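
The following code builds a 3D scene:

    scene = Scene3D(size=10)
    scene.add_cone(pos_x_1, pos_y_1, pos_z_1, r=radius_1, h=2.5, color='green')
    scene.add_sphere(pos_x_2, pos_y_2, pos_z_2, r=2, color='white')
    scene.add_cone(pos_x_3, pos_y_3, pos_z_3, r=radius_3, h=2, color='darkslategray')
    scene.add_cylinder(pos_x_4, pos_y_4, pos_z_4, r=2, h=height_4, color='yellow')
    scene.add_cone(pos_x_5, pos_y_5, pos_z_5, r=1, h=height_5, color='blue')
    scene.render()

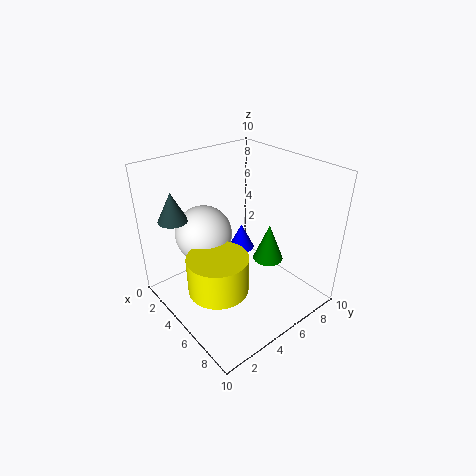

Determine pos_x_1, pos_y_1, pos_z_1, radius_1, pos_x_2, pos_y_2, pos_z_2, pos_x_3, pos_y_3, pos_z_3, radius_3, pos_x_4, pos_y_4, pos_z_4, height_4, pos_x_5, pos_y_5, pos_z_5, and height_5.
pos_x_1 = 7; pos_y_1 = 6; pos_z_1 = 4; radius_1 = 1; pos_x_2 = 3; pos_y_2 = 3.5; pos_z_2 = 5; pos_x_3 = 2.5; pos_y_3 = 1.5; pos_z_3 = 6.5; radius_3 = 1; pos_x_4 = 6; pos_y_4 = 2.5; pos_z_4 = 2.5; height_4 = 2.5; pos_x_5 = 3; pos_y_5 = 7; pos_z_5 = 2.5; height_5 = 2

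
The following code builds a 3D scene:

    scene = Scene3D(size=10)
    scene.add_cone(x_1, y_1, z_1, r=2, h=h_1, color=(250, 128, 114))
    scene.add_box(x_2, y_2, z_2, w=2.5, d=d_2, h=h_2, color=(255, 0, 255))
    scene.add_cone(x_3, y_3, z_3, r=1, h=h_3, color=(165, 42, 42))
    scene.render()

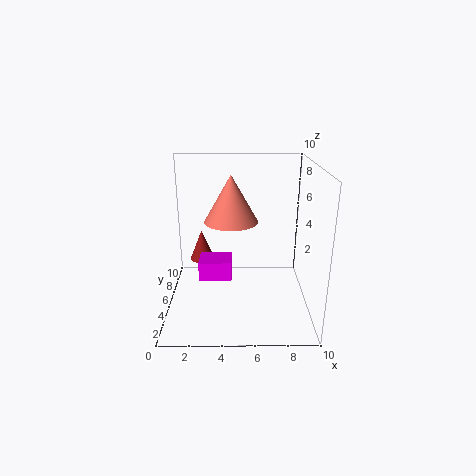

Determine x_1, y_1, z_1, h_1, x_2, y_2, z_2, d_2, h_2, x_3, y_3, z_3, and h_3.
x_1 = 4.5
y_1 = 7
z_1 = 5.5
h_1 = 3.5
x_2 = 2
y_2 = 6
z_2 = 1
d_2 = 2
h_2 = 1.5
x_3 = 2
y_3 = 9
z_3 = 1.5
h_3 = 2.5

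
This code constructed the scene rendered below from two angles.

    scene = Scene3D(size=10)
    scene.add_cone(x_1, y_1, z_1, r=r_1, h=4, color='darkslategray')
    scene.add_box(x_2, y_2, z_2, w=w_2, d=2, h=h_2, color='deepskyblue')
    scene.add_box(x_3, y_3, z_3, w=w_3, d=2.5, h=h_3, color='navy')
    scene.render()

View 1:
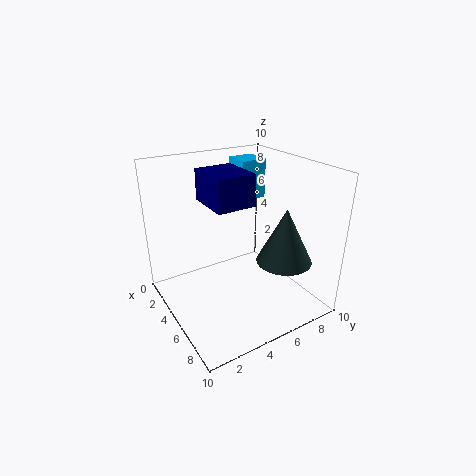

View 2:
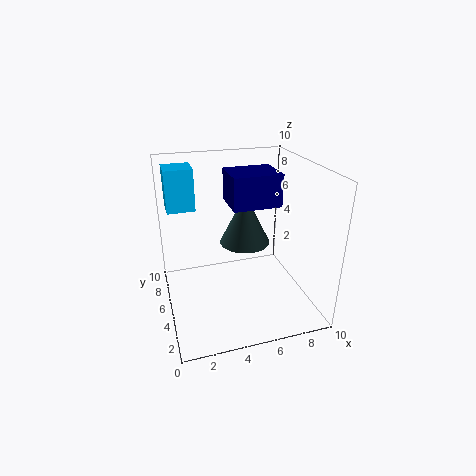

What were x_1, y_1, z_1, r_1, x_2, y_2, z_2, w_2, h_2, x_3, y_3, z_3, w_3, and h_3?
x_1 = 6.5
y_1 = 8
z_1 = 3
r_1 = 2
x_2 = 0.5
y_2 = 7
z_2 = 6.5
w_2 = 2
h_2 = 3
x_3 = 4
y_3 = 2.5
z_3 = 8
w_3 = 3
h_3 = 2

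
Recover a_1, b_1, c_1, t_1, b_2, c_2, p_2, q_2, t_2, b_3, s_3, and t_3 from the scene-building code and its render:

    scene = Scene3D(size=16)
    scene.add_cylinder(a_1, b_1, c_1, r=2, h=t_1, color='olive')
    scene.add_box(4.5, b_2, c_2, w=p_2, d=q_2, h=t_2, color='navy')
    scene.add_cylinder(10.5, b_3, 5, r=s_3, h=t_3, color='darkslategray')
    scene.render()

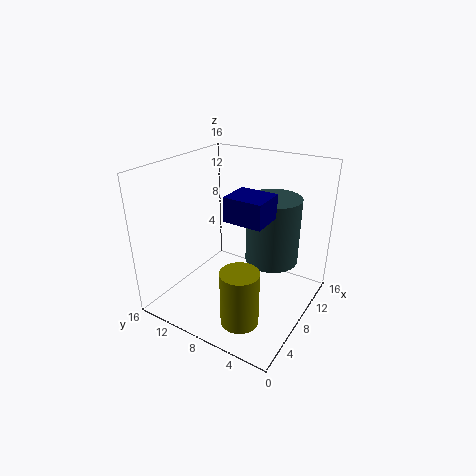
a_1 = 3.5
b_1 = 5
c_1 = 1
t_1 = 6
b_2 = 3.5
c_2 = 11.5
p_2 = 3.5
q_2 = 4
t_2 = 2.5
b_3 = 5
s_3 = 3
t_3 = 7.5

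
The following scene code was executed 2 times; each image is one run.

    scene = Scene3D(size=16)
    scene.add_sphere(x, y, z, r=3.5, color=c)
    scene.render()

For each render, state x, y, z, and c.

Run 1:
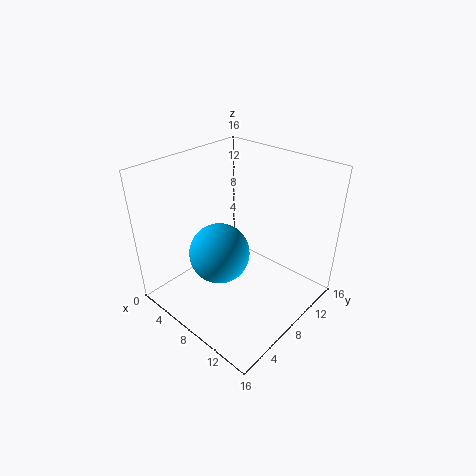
x = 6; y = 7; z = 5.5; c = 'deepskyblue'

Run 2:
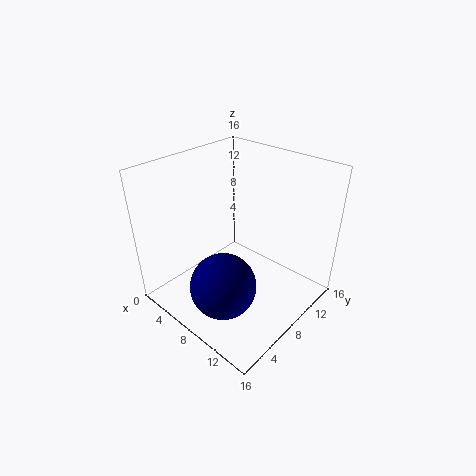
x = 9.5; y = 4; z = 4.5; c = 'navy'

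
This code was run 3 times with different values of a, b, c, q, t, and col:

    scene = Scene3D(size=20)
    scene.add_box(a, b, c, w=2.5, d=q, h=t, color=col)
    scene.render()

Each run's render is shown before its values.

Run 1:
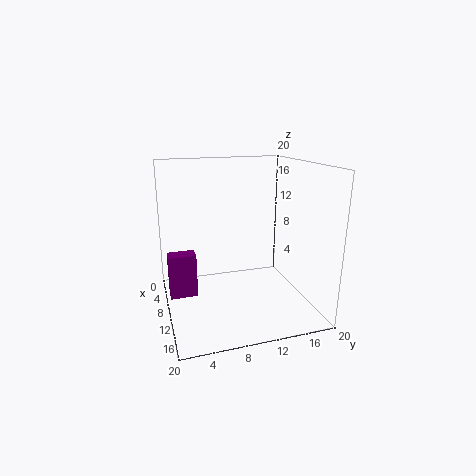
a = 5, b = 0.5, c = 0.5, q = 4, t = 6.5, col = 'purple'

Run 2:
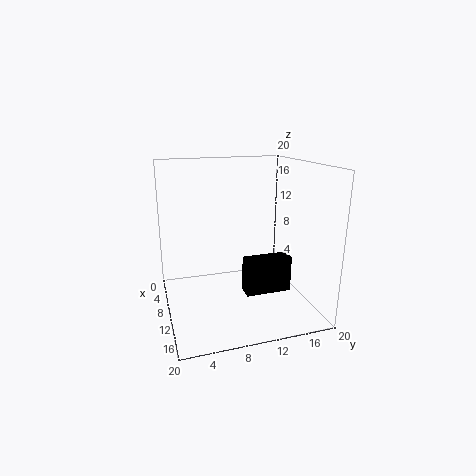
a = 7.5, b = 11.5, c = 0.5, q = 7, t = 5.5, col = 'black'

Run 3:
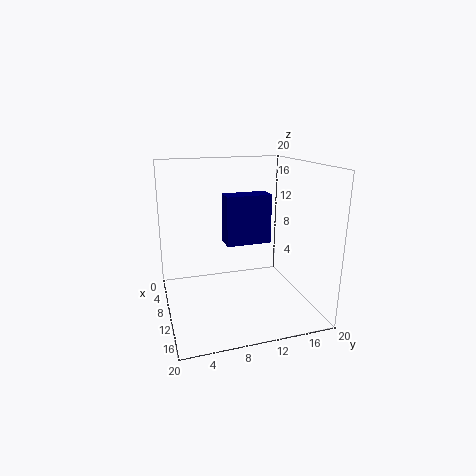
a = 13, b = 7, c = 11, q = 5.5, t = 6, col = 'navy'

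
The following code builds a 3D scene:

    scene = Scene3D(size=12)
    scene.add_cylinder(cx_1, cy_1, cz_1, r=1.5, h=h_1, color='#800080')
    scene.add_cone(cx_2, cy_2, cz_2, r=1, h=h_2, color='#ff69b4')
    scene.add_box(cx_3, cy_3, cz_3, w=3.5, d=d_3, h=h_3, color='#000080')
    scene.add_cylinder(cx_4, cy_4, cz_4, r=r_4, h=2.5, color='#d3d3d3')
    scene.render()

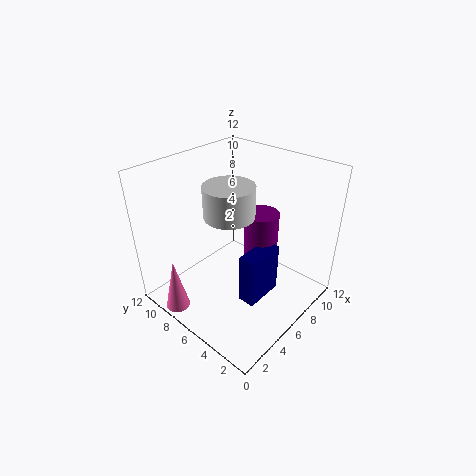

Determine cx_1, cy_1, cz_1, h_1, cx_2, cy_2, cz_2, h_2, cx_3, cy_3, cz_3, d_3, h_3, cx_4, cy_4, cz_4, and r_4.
cx_1 = 8.5
cy_1 = 5.5
cz_1 = 3.5
h_1 = 4
cx_2 = 1
cy_2 = 8.5
cz_2 = 0.5
h_2 = 4.5
cx_3 = 5
cy_3 = 3.5
cz_3 = 0.5
d_3 = 1.5
h_3 = 4.5
cx_4 = 5
cy_4 = 6
cz_4 = 8.5
r_4 = 2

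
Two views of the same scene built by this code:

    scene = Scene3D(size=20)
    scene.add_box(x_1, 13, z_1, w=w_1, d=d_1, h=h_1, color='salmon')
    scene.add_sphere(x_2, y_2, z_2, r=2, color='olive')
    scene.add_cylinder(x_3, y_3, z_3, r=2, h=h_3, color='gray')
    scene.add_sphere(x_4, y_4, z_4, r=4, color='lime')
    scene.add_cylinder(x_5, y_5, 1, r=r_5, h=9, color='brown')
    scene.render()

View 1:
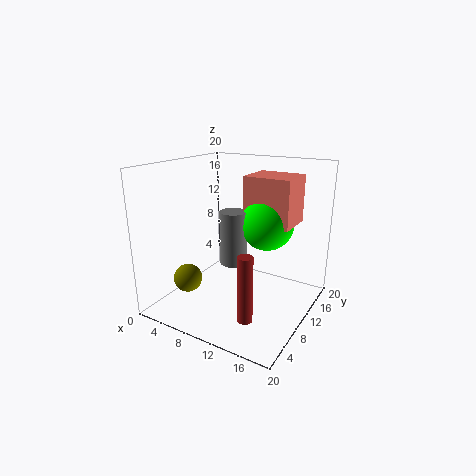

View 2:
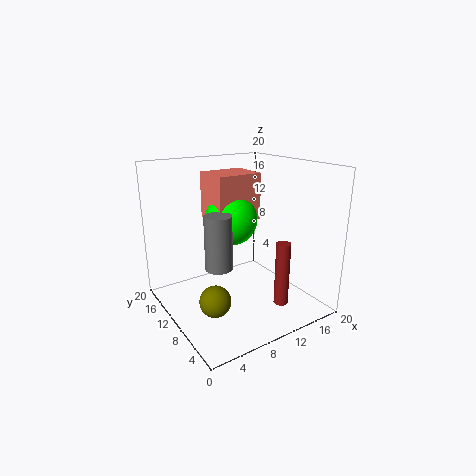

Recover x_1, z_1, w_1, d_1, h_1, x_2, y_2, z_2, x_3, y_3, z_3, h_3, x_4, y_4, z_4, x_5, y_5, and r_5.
x_1 = 9
z_1 = 11
w_1 = 7
d_1 = 6
h_1 = 7
x_2 = 4
y_2 = 6
z_2 = 4
x_3 = 8
y_3 = 12
z_3 = 5
h_3 = 8
x_4 = 12
y_4 = 15
z_4 = 11
x_5 = 14
y_5 = 5
r_5 = 1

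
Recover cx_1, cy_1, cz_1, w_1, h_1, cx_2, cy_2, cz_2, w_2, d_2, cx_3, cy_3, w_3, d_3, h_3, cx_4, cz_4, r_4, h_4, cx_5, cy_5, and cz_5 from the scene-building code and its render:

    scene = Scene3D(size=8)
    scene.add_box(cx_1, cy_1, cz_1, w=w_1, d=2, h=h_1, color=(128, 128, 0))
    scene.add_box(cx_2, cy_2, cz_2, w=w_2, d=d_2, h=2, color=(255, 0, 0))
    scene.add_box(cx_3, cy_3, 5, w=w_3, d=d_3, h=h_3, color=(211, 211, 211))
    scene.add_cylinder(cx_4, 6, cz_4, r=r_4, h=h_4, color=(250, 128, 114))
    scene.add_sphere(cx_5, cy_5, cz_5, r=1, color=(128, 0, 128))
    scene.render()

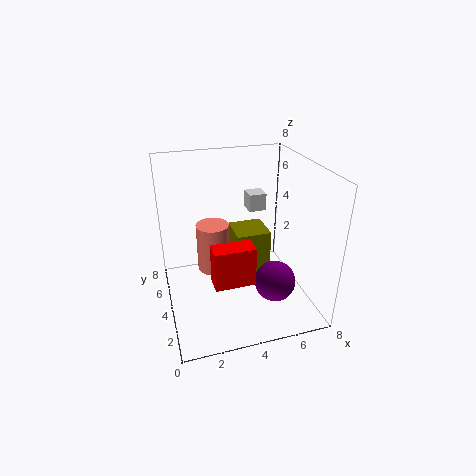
cx_1 = 4; cy_1 = 4; cz_1 = 1; w_1 = 2; h_1 = 3; cx_2 = 2; cy_2 = 1; cz_2 = 3; w_2 = 2; d_2 = 1; cx_3 = 5; cy_3 = 5; w_3 = 1; d_3 = 1; h_3 = 1; cx_4 = 3; cz_4 = 1; r_4 = 1; h_4 = 3; cx_5 = 5; cy_5 = 1; cz_5 = 3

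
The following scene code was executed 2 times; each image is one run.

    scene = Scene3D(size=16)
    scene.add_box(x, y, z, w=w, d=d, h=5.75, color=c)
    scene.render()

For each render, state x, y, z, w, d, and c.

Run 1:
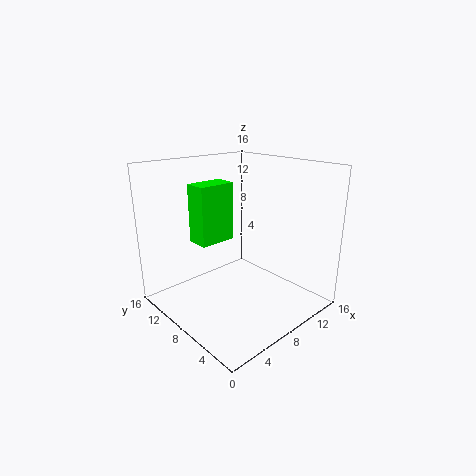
x = 2.25
y = 6.5
z = 9
w = 3.75
d = 2.25
c = 'lime'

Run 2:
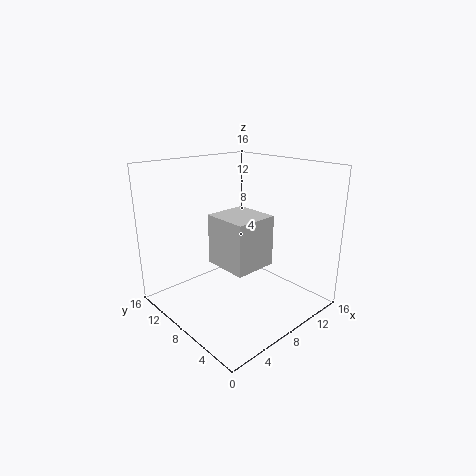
x = 6
y = 5.5
z = 4.75
w = 5
d = 5.25
c = 'lightgray'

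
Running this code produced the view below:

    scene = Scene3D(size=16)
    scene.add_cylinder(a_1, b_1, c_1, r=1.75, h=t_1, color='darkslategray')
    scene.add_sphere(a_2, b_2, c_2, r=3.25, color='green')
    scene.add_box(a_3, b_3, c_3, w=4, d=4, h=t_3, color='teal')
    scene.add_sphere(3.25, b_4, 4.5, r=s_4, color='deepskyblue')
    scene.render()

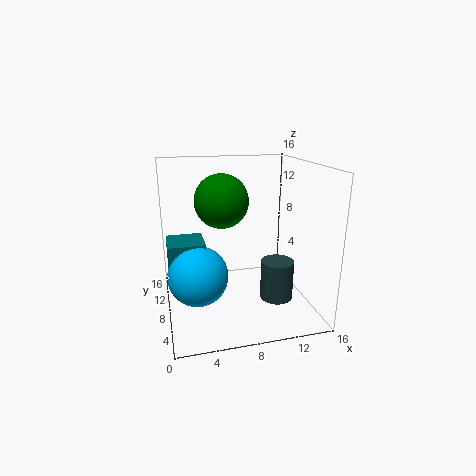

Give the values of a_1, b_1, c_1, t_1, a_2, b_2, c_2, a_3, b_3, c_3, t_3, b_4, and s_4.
a_1 = 11.5
b_1 = 4.75
c_1 = 2
t_1 = 4.25
a_2 = 7
b_2 = 12
c_2 = 11.25
a_3 = 0.25
b_3 = 6.75
c_3 = 4.25
t_3 = 3.75
b_4 = 6.75
s_4 = 3.25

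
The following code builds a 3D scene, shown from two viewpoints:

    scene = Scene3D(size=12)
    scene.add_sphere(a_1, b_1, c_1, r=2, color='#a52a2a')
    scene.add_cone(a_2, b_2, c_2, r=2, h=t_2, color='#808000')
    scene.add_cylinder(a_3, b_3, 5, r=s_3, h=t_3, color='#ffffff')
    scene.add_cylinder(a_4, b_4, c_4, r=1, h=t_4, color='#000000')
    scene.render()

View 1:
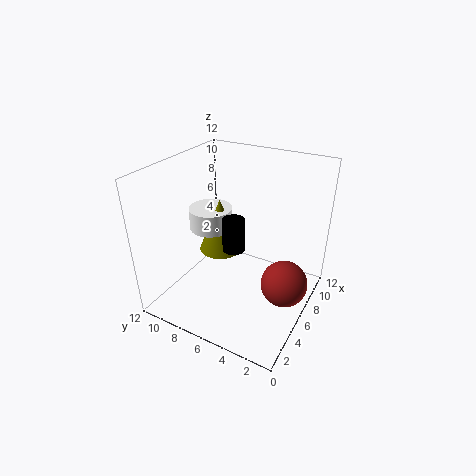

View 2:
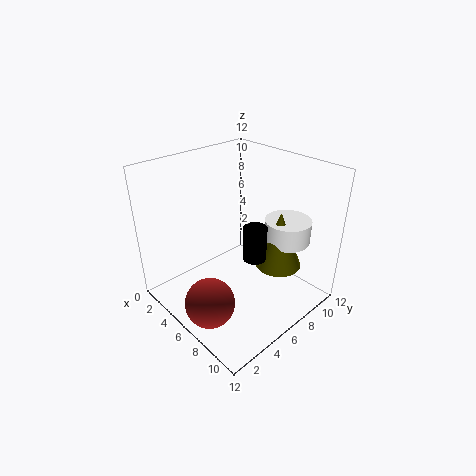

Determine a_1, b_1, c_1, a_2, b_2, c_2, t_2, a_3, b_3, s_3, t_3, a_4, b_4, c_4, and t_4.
a_1 = 7; b_1 = 2; c_1 = 2; a_2 = 8; b_2 = 9; c_2 = 3; t_2 = 5; a_3 = 8; b_3 = 10; s_3 = 2; t_3 = 2; a_4 = 7; b_4 = 7; c_4 = 4; t_4 = 3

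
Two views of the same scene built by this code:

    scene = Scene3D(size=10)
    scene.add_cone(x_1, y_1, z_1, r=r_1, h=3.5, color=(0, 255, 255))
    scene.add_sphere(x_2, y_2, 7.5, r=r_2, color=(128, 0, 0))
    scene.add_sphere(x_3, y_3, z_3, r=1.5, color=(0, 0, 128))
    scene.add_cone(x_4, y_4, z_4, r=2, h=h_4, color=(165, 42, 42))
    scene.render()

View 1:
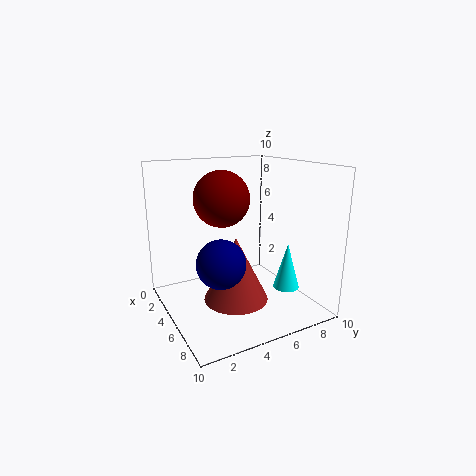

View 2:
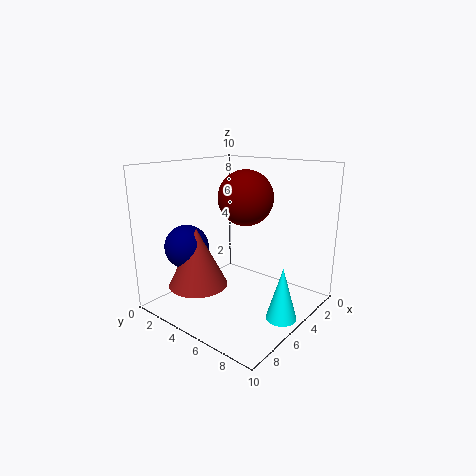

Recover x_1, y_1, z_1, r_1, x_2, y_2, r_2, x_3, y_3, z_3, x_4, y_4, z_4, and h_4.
x_1 = 5.5, y_1 = 9, z_1 = 0.5, r_1 = 1, x_2 = 3.5, y_2 = 4.5, r_2 = 2, x_3 = 7.5, y_3 = 2.5, z_3 = 4.5, x_4 = 7.5, y_4 = 3.5, z_4 = 2, h_4 = 4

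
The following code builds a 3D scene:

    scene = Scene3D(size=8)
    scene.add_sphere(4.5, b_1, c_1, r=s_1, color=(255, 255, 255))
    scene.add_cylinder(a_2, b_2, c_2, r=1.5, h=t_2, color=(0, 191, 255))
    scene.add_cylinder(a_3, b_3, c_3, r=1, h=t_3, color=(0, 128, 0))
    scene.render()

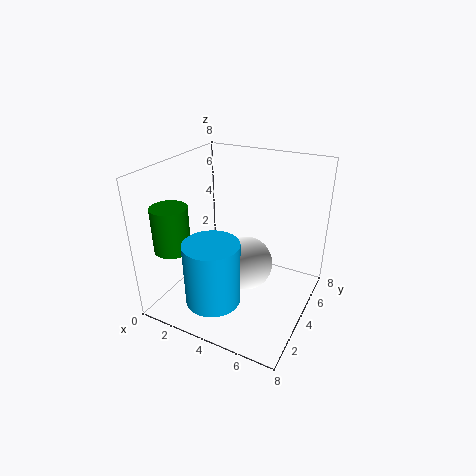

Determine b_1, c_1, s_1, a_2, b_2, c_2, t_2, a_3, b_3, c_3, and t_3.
b_1 = 4, c_1 = 2.5, s_1 = 1.5, a_2 = 3.5, b_2 = 2, c_2 = 1, t_2 = 3.5, a_3 = 1, b_3 = 2, c_3 = 3.5, t_3 = 2.5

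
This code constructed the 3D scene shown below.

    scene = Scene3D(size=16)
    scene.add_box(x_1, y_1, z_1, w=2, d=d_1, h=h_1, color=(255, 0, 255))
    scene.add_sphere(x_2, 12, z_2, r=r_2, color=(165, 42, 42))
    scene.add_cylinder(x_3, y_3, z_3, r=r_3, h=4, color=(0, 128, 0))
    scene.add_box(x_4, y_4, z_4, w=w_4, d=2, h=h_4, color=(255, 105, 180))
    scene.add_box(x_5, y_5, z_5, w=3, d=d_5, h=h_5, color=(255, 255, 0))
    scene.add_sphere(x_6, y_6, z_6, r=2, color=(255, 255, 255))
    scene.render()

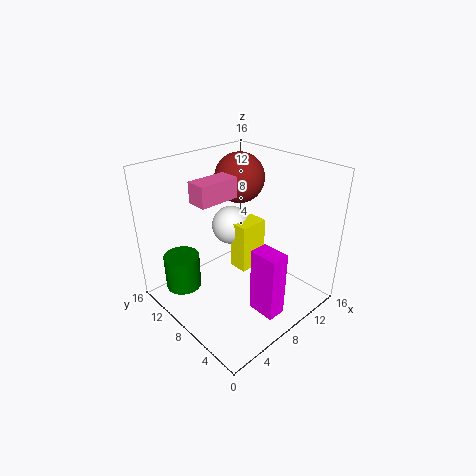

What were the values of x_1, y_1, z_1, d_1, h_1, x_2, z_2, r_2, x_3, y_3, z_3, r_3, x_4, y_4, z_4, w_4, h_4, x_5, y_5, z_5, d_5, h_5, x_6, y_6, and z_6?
x_1 = 6
y_1 = 1
z_1 = 2
d_1 = 3
h_1 = 7
x_2 = 12
z_2 = 13
r_2 = 3
x_3 = 3
y_3 = 12
z_3 = 2
r_3 = 2
x_4 = 2
y_4 = 6
z_4 = 14
w_4 = 4
h_4 = 2
x_5 = 6
y_5 = 5
z_5 = 6
d_5 = 2
h_5 = 5
x_6 = 7
y_6 = 8
z_6 = 10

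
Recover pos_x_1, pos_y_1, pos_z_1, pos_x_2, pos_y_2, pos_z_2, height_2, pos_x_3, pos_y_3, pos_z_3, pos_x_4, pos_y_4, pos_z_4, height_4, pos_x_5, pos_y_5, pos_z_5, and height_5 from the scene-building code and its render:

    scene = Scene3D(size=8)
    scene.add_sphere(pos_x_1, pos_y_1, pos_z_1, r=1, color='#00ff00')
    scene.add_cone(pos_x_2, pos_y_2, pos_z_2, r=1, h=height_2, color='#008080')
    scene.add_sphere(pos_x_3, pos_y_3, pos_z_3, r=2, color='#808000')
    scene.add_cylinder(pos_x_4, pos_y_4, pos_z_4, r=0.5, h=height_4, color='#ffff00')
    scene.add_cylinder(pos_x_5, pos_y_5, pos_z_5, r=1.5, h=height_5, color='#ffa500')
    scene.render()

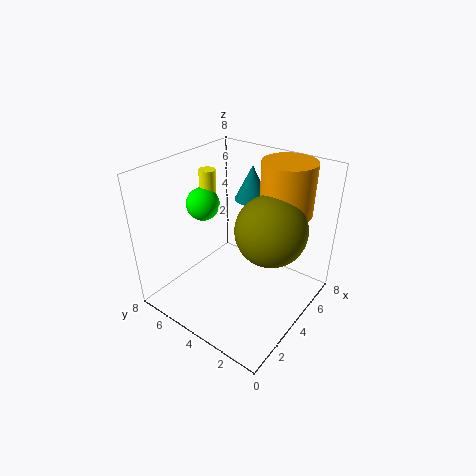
pos_x_1 = 4.5
pos_y_1 = 7
pos_z_1 = 5
pos_x_2 = 6
pos_y_2 = 4.5
pos_z_2 = 5.5
height_2 = 2
pos_x_3 = 5
pos_y_3 = 2.5
pos_z_3 = 4.5
pos_x_4 = 5
pos_y_4 = 7
pos_z_4 = 5.5
height_4 = 1.5
pos_x_5 = 6.5
pos_y_5 = 2.5
pos_z_5 = 5
height_5 = 3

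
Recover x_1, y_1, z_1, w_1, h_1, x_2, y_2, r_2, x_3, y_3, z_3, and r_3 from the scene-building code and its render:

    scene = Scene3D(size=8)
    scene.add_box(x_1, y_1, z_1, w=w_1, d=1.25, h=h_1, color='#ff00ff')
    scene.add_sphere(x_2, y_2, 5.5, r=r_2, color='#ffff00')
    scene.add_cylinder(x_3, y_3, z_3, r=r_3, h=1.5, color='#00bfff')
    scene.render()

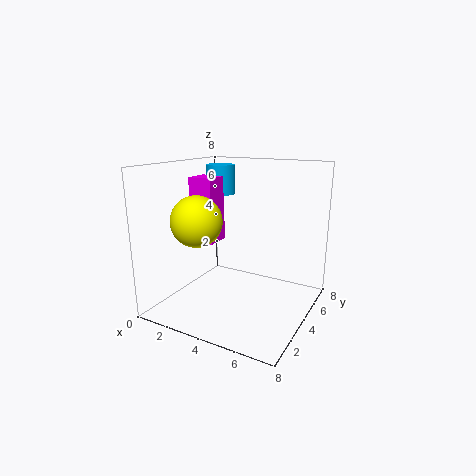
x_1 = 2.5
y_1 = 1.75
z_1 = 4.25
w_1 = 1.25
h_1 = 3.25
x_2 = 3.25
y_2 = 1.25
r_2 = 1.25
x_3 = 3.25
y_3 = 3.5
z_3 = 6.5
r_3 = 0.75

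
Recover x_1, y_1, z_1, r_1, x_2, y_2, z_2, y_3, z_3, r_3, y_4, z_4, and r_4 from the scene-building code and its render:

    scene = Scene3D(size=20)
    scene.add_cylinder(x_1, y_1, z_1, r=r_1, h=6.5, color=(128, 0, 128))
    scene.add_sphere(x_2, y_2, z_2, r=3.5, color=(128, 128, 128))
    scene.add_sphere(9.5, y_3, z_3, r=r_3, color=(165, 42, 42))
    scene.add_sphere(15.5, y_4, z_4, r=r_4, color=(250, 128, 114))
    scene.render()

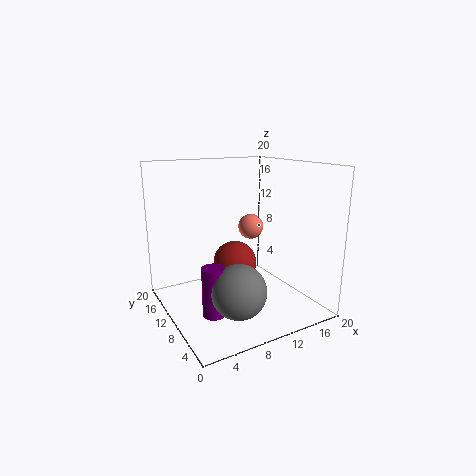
x_1 = 4.5; y_1 = 6.5; z_1 = 1.5; r_1 = 1.5; x_2 = 7; y_2 = 4.5; z_2 = 5; y_3 = 10; z_3 = 6.5; r_3 = 3; y_4 = 15.5; z_4 = 9.5; r_4 = 2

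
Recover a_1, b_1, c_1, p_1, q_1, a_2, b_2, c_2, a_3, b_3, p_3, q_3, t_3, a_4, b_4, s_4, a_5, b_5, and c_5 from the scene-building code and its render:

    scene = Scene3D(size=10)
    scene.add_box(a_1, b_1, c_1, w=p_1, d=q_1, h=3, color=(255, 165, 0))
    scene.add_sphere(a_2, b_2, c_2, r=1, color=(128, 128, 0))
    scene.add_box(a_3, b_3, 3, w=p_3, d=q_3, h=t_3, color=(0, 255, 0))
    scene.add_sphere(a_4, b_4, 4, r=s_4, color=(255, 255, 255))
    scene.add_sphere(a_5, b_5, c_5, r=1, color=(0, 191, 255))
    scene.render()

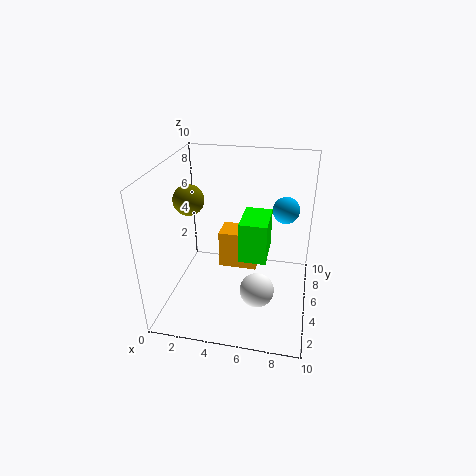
a_1 = 3; b_1 = 7; c_1 = 1; p_1 = 3; q_1 = 2; a_2 = 2; b_2 = 4; c_2 = 8; a_3 = 5; b_3 = 5; p_3 = 2; q_3 = 3; t_3 = 3; a_4 = 7; b_4 = 1; s_4 = 1; a_5 = 8; b_5 = 8; c_5 = 6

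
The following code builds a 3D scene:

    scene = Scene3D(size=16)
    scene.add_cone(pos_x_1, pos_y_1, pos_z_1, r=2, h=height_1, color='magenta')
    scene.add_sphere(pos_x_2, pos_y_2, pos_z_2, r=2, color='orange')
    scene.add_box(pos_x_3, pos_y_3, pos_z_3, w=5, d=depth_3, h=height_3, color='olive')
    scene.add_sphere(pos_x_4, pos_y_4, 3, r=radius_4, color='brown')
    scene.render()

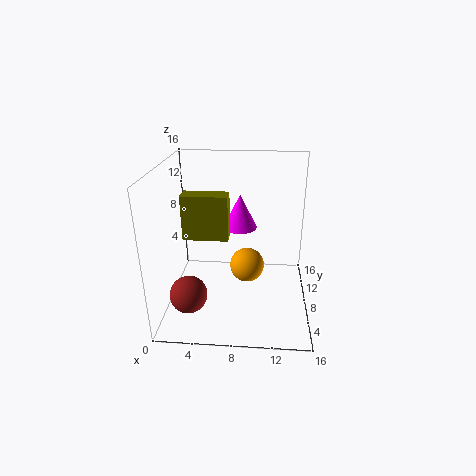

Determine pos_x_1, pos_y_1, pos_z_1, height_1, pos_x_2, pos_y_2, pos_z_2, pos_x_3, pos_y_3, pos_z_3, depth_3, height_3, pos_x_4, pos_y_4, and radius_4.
pos_x_1 = 8, pos_y_1 = 11, pos_z_1 = 8, height_1 = 4, pos_x_2 = 9, pos_y_2 = 9, pos_z_2 = 4, pos_x_3 = 2, pos_y_3 = 7, pos_z_3 = 8, depth_3 = 2, height_3 = 5, pos_x_4 = 3, pos_y_4 = 4, radius_4 = 2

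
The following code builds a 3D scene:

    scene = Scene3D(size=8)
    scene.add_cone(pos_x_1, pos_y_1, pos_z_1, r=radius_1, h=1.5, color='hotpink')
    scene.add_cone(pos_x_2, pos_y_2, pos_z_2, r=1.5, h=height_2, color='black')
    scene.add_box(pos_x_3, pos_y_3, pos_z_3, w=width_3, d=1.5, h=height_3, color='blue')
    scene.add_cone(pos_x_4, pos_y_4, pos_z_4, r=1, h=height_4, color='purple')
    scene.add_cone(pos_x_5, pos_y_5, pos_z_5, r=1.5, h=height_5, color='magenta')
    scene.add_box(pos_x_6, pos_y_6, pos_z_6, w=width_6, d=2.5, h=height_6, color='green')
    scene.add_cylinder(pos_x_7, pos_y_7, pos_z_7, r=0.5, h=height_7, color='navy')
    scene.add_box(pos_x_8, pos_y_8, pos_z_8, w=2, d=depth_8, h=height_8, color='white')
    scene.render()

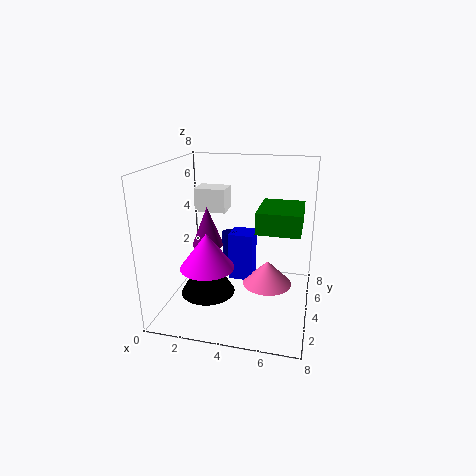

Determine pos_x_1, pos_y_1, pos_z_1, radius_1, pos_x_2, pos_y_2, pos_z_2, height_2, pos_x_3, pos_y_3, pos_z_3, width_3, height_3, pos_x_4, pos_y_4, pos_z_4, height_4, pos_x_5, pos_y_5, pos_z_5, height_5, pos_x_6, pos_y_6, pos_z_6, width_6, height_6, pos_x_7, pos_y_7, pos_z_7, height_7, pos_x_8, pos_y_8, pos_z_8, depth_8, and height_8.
pos_x_1 = 5.5
pos_y_1 = 5.5
pos_z_1 = 0.5
radius_1 = 1.5
pos_x_2 = 2.5
pos_y_2 = 3
pos_z_2 = 1
height_2 = 2.5
pos_x_3 = 3
pos_y_3 = 5.5
pos_z_3 = 0.5
width_3 = 1.5
height_3 = 3
pos_x_4 = 1.5
pos_y_4 = 6
pos_z_4 = 2.5
height_4 = 2.5
pos_x_5 = 2.5
pos_y_5 = 3
pos_z_5 = 2.5
height_5 = 2
pos_x_6 = 5.5
pos_y_6 = 1
pos_z_6 = 5.5
width_6 = 2
height_6 = 1
pos_x_7 = 3
pos_y_7 = 6
pos_z_7 = 2
height_7 = 1.5
pos_x_8 = 0.5
pos_y_8 = 6.5
pos_z_8 = 4.5
depth_8 = 1.5
height_8 = 1.5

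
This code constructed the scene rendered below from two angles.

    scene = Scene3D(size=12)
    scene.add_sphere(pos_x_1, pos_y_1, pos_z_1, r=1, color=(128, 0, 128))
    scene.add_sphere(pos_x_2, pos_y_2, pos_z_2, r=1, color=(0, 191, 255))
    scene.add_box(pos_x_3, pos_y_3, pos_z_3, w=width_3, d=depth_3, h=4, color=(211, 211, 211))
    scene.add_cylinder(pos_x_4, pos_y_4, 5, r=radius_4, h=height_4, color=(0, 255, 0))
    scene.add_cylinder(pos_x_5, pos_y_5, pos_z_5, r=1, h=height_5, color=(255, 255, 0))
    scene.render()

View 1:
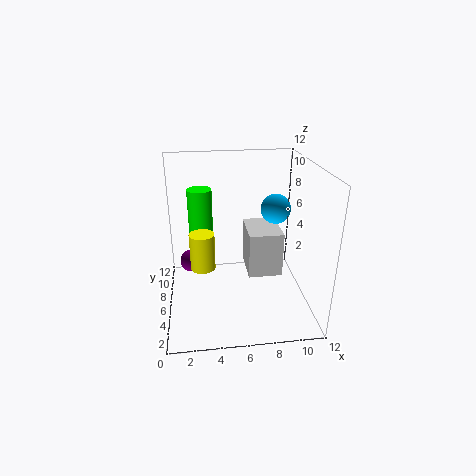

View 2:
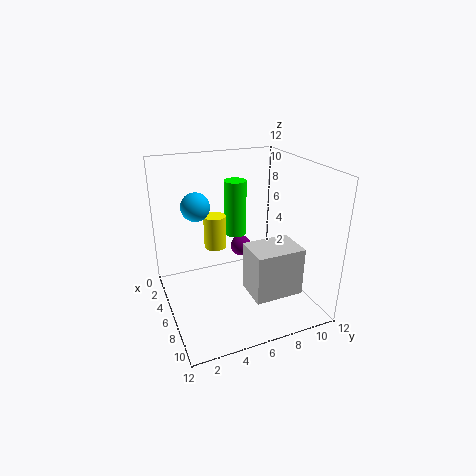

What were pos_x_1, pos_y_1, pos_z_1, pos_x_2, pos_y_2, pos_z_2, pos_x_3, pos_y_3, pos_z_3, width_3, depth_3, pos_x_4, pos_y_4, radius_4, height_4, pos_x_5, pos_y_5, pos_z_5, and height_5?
pos_x_1 = 2, pos_y_1 = 8, pos_z_1 = 3, pos_x_2 = 8, pos_y_2 = 2, pos_z_2 = 10, pos_x_3 = 7, pos_y_3 = 6, pos_z_3 = 2, width_3 = 3, depth_3 = 4, pos_x_4 = 3, pos_y_4 = 7, radius_4 = 1, height_4 = 5, pos_x_5 = 3, pos_y_5 = 5, pos_z_5 = 4, height_5 = 3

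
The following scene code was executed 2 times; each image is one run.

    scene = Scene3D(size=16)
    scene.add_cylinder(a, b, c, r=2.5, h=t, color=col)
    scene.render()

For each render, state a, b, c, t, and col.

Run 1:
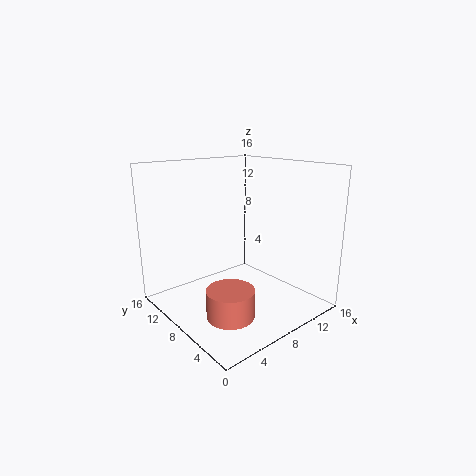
a = 4.5
b = 5
c = 1
t = 3
col = 'salmon'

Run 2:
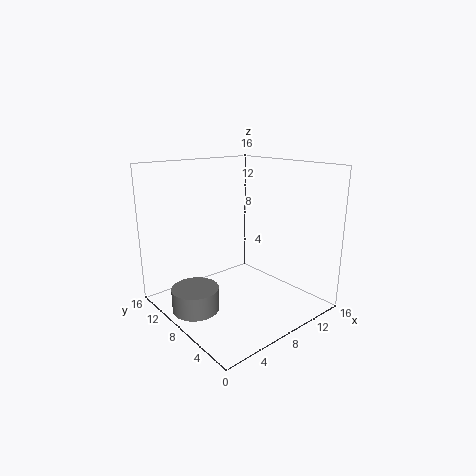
a = 2.5
b = 8.5
c = 1
t = 2.5
col = 'gray'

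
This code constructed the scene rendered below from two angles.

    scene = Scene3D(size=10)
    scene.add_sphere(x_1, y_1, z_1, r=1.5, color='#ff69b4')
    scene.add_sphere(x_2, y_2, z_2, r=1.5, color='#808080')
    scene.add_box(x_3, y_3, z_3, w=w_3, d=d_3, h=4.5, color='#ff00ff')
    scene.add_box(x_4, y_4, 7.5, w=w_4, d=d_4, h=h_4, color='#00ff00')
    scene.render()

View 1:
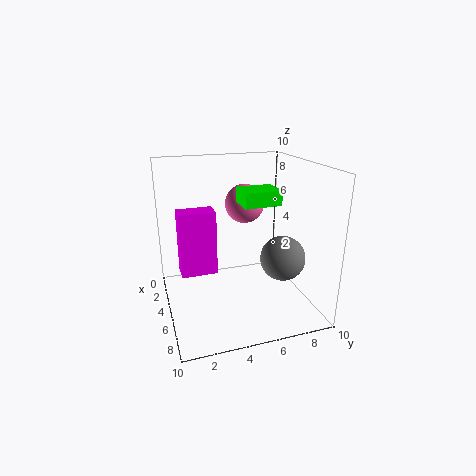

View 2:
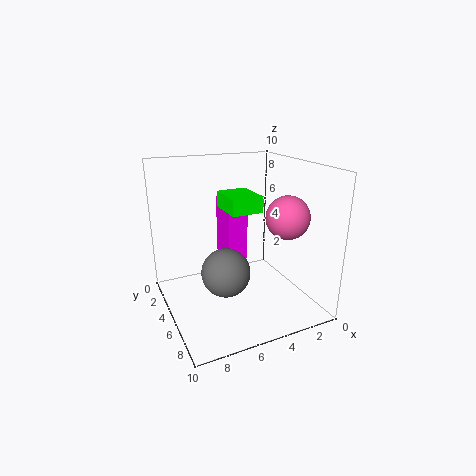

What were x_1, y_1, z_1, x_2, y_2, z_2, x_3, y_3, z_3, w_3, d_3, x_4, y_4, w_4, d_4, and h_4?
x_1 = 2; y_1 = 6.5; z_1 = 6.5; x_2 = 7; y_2 = 7.5; z_2 = 4; x_3 = 3.5; y_3 = 1; z_3 = 2.5; w_3 = 1.5; d_3 = 2.5; x_4 = 4.5; y_4 = 5; w_4 = 2; d_4 = 2.5; h_4 = 1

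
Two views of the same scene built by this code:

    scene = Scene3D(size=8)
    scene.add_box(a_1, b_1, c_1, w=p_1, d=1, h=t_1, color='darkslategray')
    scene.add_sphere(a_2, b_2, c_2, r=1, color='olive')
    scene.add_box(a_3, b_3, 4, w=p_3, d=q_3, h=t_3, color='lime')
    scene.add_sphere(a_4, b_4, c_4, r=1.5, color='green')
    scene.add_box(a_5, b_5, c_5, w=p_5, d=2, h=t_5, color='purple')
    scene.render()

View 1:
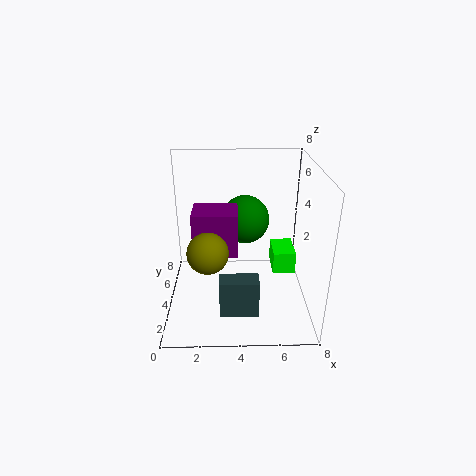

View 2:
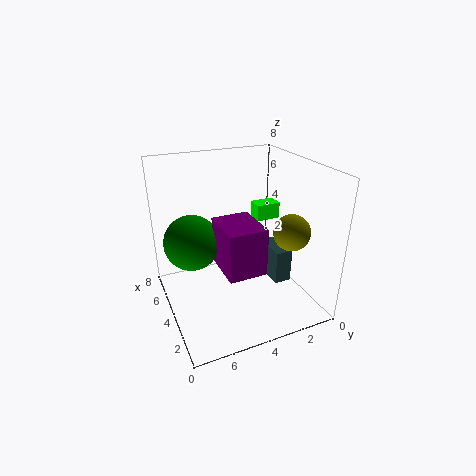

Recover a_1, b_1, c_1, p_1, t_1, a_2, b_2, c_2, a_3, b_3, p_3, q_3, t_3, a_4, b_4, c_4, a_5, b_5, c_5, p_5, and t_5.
a_1 = 3; b_1 = 1; c_1 = 1; p_1 = 2; t_1 = 2; a_2 = 2.5; b_2 = 1.5; c_2 = 4.5; a_3 = 5.5; b_3 = 0.5; p_3 = 1; q_3 = 1.5; t_3 = 1; a_4 = 4.5; b_4 = 6.5; c_4 = 4; a_5 = 1.5; b_5 = 3.5; c_5 = 3; p_5 = 2.5; t_5 = 2.5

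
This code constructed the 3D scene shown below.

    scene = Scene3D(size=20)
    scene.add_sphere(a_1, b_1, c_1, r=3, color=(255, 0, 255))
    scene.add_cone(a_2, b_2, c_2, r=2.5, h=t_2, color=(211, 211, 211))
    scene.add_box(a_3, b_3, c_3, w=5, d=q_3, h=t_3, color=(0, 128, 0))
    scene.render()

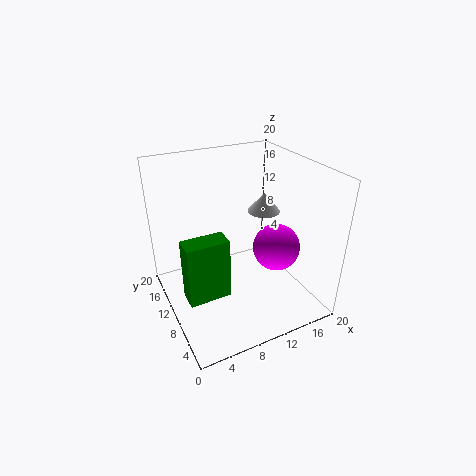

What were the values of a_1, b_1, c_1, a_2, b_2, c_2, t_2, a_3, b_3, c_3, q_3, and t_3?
a_1 = 13; b_1 = 5; c_1 = 10.5; a_2 = 16.5; b_2 = 14; c_2 = 11; t_2 = 3; a_3 = 0.5; b_3 = 3; c_3 = 7; q_3 = 2.5; t_3 = 7.5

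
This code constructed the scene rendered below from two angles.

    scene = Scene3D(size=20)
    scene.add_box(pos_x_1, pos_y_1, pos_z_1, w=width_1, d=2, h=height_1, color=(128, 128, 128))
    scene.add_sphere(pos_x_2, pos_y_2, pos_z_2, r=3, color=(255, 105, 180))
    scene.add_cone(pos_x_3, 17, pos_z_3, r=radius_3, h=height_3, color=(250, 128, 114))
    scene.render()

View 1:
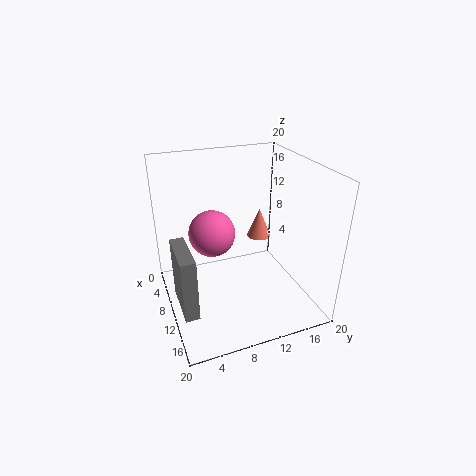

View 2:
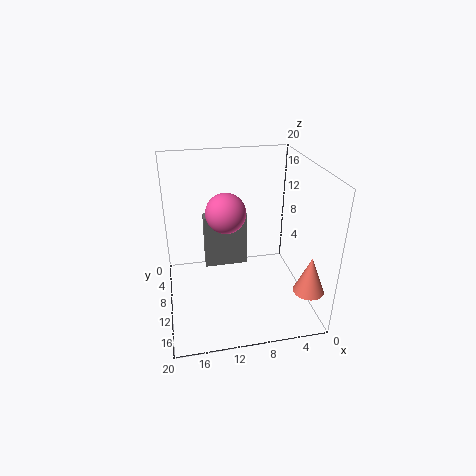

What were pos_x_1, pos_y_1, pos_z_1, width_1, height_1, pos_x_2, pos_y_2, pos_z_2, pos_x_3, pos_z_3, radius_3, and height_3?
pos_x_1 = 7; pos_y_1 = 1; pos_z_1 = 1; width_1 = 7; height_1 = 9; pos_x_2 = 11; pos_y_2 = 6; pos_z_2 = 12; pos_x_3 = 2; pos_z_3 = 5; radius_3 = 2; height_3 = 5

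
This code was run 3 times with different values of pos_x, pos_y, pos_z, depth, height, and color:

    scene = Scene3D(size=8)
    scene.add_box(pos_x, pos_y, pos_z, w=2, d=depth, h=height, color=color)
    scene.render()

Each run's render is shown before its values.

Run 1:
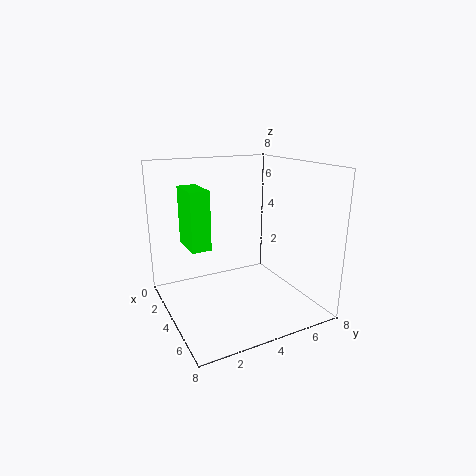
pos_x = 3, pos_y = 1, pos_z = 4, depth = 1, height = 3, color = 'lime'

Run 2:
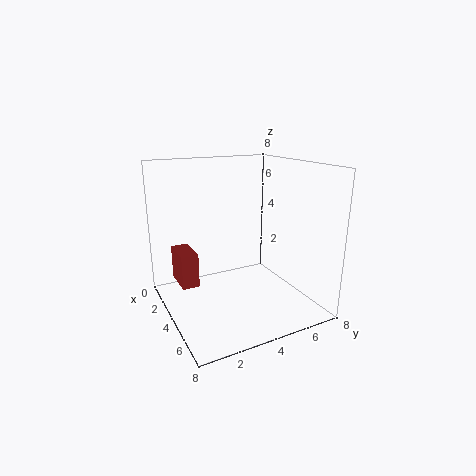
pos_x = 1, pos_y = 1, pos_z = 1, depth = 1, height = 2, color = 'brown'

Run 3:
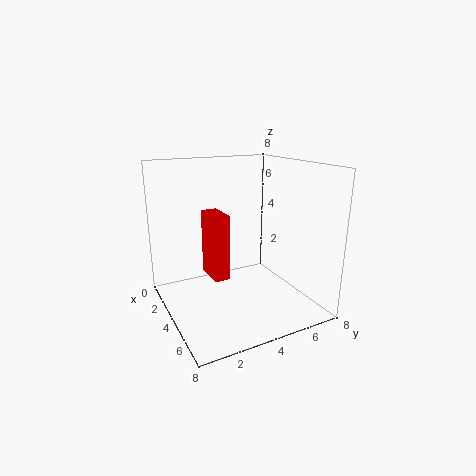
pos_x = 1, pos_y = 3, pos_z = 1, depth = 1, height = 4, color = 'red'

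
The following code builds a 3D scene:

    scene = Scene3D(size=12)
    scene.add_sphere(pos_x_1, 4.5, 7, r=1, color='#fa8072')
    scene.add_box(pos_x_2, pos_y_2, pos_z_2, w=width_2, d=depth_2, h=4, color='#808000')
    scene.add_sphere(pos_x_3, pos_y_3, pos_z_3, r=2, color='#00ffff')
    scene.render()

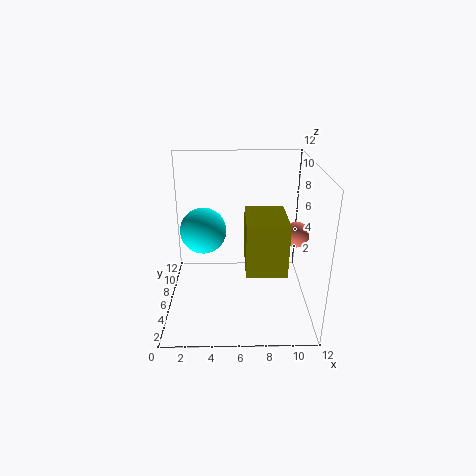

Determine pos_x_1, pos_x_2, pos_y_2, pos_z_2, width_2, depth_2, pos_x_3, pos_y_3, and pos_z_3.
pos_x_1 = 10.5
pos_x_2 = 6.5
pos_y_2 = 1.5
pos_z_2 = 5
width_2 = 3
depth_2 = 4
pos_x_3 = 3
pos_y_3 = 7.5
pos_z_3 = 6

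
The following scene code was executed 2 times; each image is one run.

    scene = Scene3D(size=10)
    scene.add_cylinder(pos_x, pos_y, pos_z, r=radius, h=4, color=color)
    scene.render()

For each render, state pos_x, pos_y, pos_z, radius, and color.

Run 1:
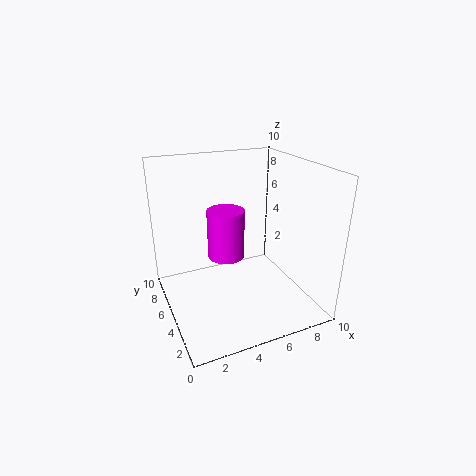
pos_x = 5.5
pos_y = 8.5
pos_z = 1.75
radius = 1.5
color = 'magenta'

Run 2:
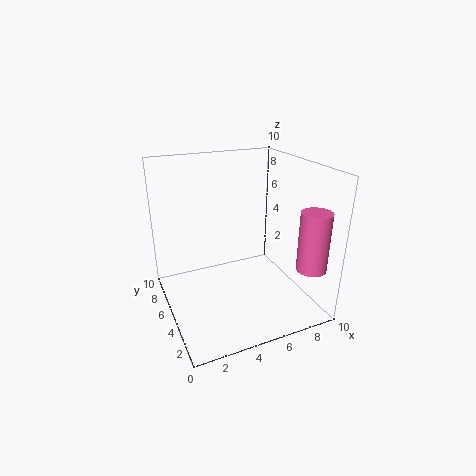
pos_x = 8.75
pos_y = 1.5
pos_z = 3.5
radius = 1
color = 'hotpink'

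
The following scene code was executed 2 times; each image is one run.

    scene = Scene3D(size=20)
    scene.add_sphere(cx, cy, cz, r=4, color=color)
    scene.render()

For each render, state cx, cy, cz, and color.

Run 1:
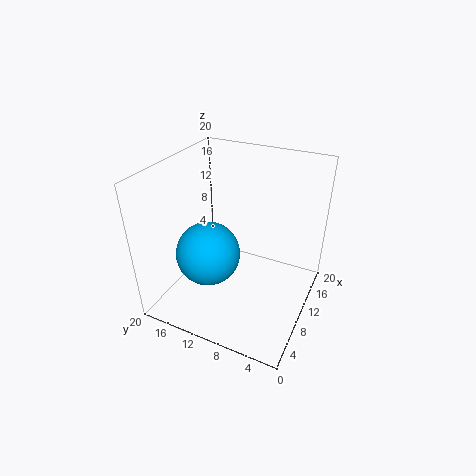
cx = 4.5, cy = 11.5, cz = 10.5, color = 'deepskyblue'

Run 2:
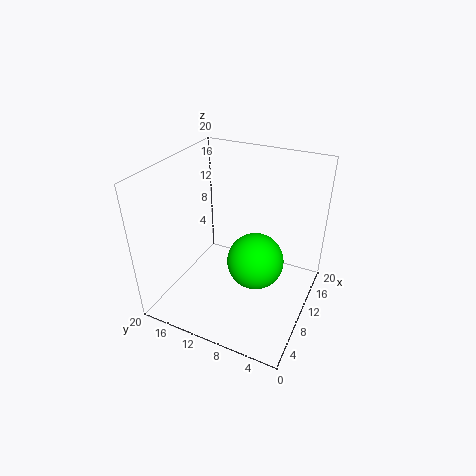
cx = 10.5, cy = 7.5, cz = 6.5, color = 'lime'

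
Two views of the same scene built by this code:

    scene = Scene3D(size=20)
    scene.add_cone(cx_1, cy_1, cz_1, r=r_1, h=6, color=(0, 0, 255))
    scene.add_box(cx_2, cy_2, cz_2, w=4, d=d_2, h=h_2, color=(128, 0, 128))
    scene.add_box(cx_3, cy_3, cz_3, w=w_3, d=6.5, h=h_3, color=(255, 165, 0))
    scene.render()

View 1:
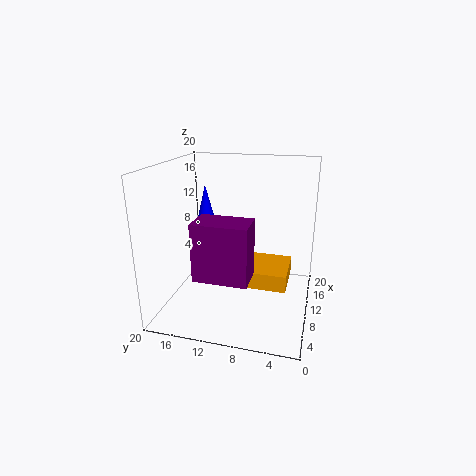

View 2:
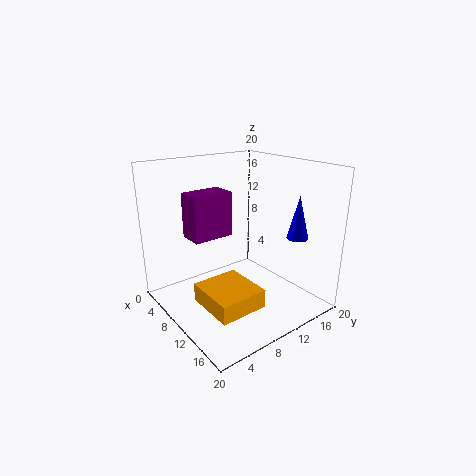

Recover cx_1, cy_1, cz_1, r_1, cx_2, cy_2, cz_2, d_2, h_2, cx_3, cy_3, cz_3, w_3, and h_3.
cx_1 = 15
cy_1 = 16.5
cz_1 = 10
r_1 = 1.5
cx_2 = 0.5
cy_2 = 6.5
cz_2 = 8
d_2 = 6.5
h_2 = 7
cx_3 = 9.5
cy_3 = 3
cz_3 = 2.5
w_3 = 7
h_3 = 2.5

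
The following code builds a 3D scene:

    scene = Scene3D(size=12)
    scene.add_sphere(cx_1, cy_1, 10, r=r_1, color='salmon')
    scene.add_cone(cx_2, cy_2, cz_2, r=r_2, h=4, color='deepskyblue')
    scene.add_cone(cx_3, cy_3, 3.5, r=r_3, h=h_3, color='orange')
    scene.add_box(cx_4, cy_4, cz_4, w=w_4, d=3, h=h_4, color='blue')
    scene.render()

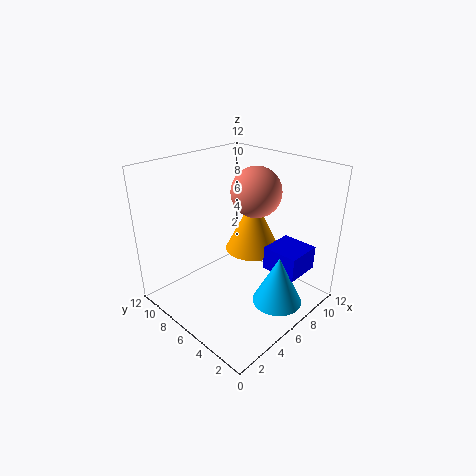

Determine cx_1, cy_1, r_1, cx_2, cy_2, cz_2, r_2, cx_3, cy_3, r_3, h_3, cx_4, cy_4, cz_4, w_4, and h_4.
cx_1 = 7
cy_1 = 5
r_1 = 2
cx_2 = 6.5
cy_2 = 2
cz_2 = 1.5
r_2 = 2
cx_3 = 9
cy_3 = 7
r_3 = 2.5
h_3 = 5
cx_4 = 7
cy_4 = 1
cz_4 = 3.5
w_4 = 3
h_4 = 2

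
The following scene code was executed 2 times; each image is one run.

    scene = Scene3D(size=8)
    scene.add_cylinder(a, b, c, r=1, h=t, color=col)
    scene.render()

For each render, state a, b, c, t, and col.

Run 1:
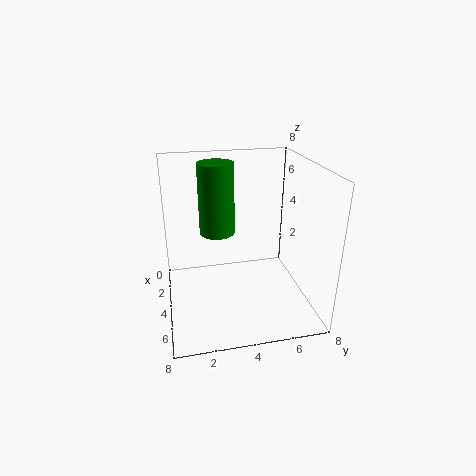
a = 3; b = 3; c = 4; t = 4; col = 'green'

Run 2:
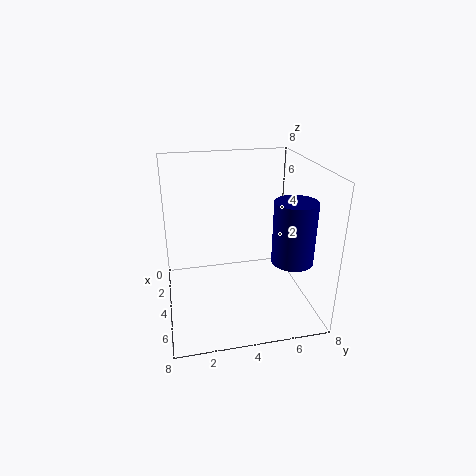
a = 7; b = 6; c = 4; t = 3; col = 'navy'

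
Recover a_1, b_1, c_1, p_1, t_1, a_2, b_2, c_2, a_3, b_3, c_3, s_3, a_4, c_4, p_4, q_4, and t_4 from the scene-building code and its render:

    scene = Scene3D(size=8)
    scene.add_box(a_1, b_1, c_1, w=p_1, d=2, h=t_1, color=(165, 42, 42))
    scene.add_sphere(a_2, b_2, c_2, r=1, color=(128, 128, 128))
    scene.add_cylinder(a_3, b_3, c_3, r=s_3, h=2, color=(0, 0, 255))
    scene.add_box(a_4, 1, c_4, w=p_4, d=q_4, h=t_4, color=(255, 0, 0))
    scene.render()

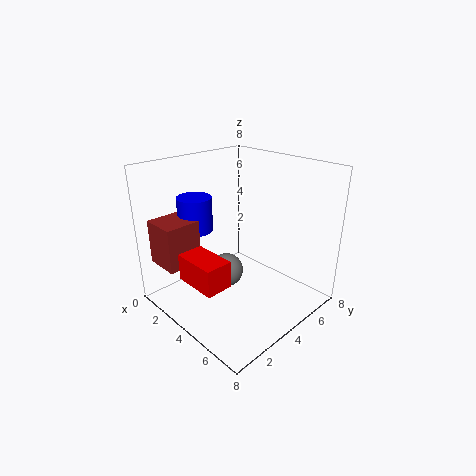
a_1 = 0.5
b_1 = 0.5
c_1 = 2.5
p_1 = 2
t_1 = 2.5
a_2 = 3
b_2 = 4
c_2 = 1.5
a_3 = 1.5
b_3 = 3
c_3 = 4
s_3 = 1
a_4 = 2.5
c_4 = 2
p_4 = 2.5
q_4 = 1.5
t_4 = 1.5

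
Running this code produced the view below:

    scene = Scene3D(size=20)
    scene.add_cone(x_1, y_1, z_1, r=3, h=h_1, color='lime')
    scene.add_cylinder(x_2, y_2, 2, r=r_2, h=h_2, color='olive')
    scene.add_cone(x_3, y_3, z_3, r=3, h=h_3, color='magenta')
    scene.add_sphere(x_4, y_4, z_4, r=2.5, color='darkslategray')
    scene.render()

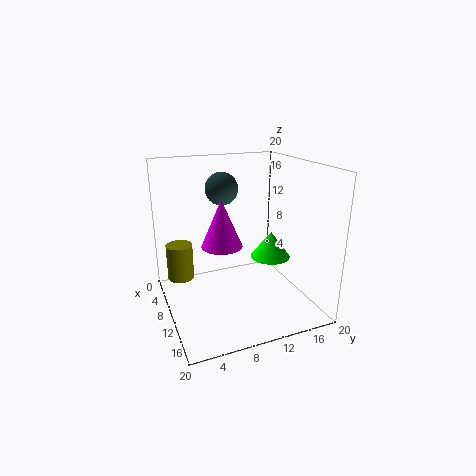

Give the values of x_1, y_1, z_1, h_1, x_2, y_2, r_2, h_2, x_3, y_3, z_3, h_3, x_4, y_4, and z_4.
x_1 = 8.5; y_1 = 16; z_1 = 5.5; h_1 = 4; x_2 = 3.5; y_2 = 3; r_2 = 2; h_2 = 5.5; x_3 = 7.5; y_3 = 8.5; z_3 = 8; h_3 = 7; x_4 = 3.5; y_4 = 10; z_4 = 15.5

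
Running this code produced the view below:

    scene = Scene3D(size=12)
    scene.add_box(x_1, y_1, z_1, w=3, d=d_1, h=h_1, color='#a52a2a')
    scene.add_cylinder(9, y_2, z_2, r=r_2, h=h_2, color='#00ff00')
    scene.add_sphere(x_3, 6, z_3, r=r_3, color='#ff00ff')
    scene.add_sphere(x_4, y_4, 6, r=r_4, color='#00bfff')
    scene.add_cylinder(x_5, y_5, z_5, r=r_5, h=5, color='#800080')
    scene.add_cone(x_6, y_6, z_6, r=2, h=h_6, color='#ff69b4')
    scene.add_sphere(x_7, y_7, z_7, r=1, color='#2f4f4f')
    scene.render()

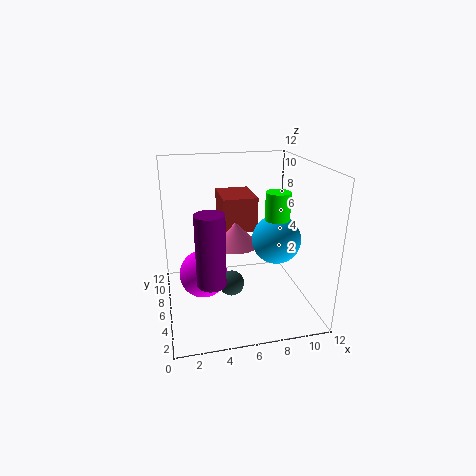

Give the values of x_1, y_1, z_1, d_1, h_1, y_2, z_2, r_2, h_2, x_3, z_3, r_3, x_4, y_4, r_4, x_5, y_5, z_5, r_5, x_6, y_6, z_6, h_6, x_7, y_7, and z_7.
x_1 = 5; y_1 = 7; z_1 = 6; d_1 = 4; h_1 = 3; y_2 = 5; z_2 = 6; r_2 = 1; h_2 = 4; x_3 = 3; z_3 = 3; r_3 = 2; x_4 = 9; y_4 = 5; r_4 = 2; x_5 = 3; y_5 = 1; z_5 = 5; r_5 = 1; x_6 = 6; y_6 = 7; z_6 = 5; h_6 = 2; x_7 = 5; y_7 = 4; z_7 = 3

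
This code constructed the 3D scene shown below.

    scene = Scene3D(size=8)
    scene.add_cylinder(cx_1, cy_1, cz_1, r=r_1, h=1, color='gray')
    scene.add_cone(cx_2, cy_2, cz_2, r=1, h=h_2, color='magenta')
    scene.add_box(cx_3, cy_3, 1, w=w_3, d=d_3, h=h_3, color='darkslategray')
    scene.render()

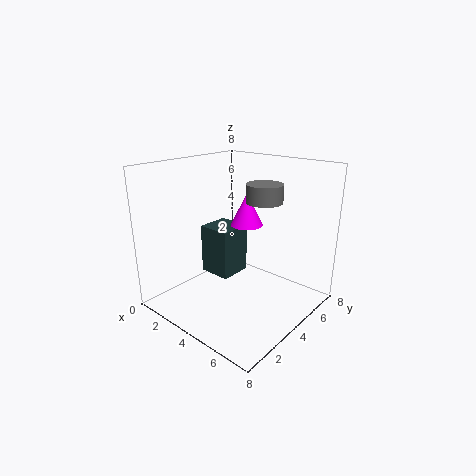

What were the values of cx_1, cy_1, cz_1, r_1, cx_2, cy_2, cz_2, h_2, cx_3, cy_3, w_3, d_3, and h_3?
cx_1 = 5
cy_1 = 5
cz_1 = 6
r_1 = 1
cx_2 = 3
cy_2 = 6
cz_2 = 4
h_2 = 2
cx_3 = 1
cy_3 = 4
w_3 = 2
d_3 = 2
h_3 = 3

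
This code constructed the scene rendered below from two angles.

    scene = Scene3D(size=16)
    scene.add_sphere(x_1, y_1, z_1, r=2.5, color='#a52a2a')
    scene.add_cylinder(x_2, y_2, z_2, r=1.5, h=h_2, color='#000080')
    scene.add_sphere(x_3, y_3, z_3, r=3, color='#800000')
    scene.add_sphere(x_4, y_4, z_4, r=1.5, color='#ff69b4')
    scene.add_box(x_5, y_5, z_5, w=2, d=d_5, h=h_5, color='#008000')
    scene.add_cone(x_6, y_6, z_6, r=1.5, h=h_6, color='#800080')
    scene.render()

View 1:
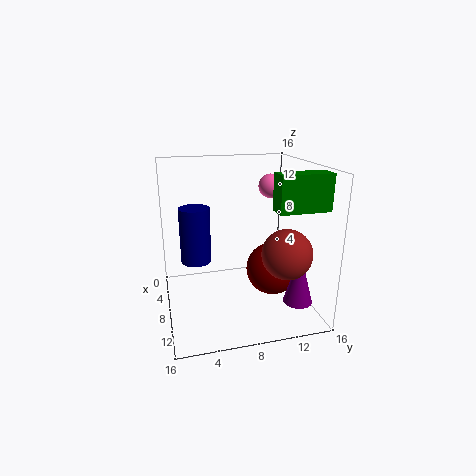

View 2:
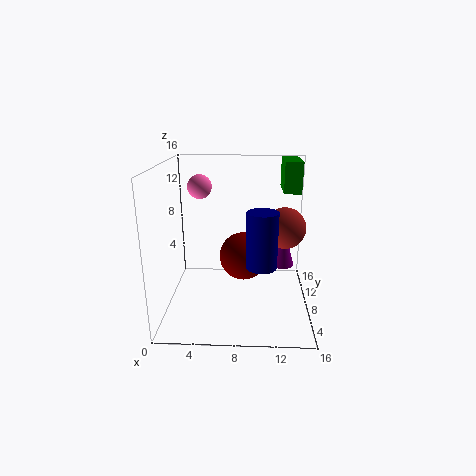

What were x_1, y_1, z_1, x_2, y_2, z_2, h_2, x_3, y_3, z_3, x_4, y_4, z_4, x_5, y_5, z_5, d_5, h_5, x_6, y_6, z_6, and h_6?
x_1 = 13.5
y_1 = 11.5
z_1 = 8
x_2 = 10.5
y_2 = 3
z_2 = 7
h_2 = 5.5
x_3 = 8.5
y_3 = 12
z_3 = 4
x_4 = 3
y_4 = 13.5
z_4 = 12.5
x_5 = 13
y_5 = 10
z_5 = 12.5
d_5 = 5
h_5 = 3.5
x_6 = 13.5
y_6 = 13
z_6 = 2.5
h_6 = 5.5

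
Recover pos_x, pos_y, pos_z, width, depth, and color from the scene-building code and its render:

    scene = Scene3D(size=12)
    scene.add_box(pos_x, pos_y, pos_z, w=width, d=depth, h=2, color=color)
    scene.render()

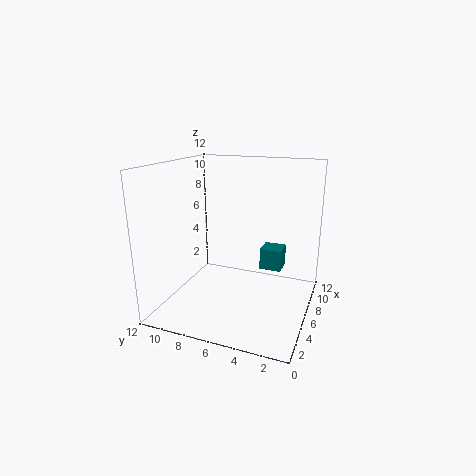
pos_x = 9, pos_y = 3, pos_z = 2, width = 2, depth = 2, color = 'teal'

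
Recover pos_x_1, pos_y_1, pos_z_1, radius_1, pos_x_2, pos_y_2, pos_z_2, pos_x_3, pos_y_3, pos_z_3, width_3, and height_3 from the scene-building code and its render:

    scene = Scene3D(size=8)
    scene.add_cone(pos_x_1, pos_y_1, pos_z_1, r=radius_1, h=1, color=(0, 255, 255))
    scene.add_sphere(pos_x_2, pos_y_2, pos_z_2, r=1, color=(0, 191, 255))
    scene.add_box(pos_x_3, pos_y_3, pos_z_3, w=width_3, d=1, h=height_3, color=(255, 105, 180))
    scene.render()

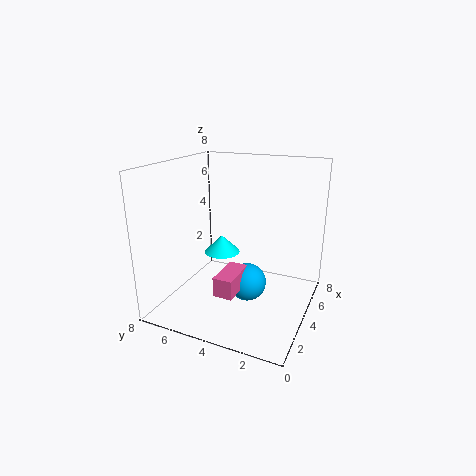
pos_x_1 = 4; pos_y_1 = 5; pos_z_1 = 3; radius_1 = 1; pos_x_2 = 3; pos_y_2 = 3; pos_z_2 = 2; pos_x_3 = 1; pos_y_3 = 3; pos_z_3 = 2; width_3 = 2; height_3 = 1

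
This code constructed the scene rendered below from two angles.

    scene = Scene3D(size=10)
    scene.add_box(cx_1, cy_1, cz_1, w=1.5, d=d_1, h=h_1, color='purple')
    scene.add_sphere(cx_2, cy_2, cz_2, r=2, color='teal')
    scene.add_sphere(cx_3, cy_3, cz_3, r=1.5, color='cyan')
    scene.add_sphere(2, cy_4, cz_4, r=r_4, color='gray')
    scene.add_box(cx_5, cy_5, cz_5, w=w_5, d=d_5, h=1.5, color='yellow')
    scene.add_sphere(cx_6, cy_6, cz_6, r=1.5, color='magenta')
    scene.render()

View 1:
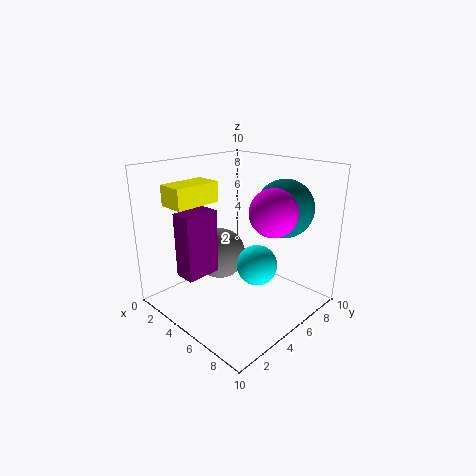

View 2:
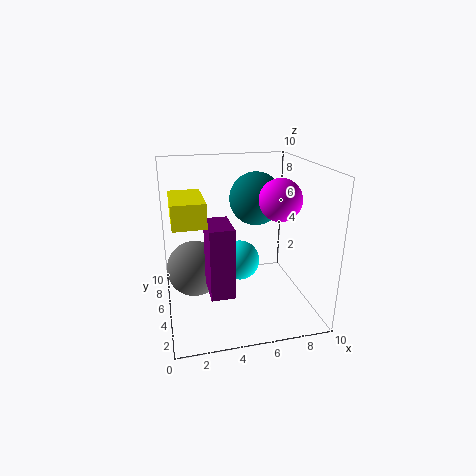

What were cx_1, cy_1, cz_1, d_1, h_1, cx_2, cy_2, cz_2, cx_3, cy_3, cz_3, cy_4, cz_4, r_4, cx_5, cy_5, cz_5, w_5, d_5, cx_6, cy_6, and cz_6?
cx_1 = 2.5; cy_1 = 1.5; cz_1 = 2.5; d_1 = 2.5; h_1 = 4.5; cx_2 = 7; cy_2 = 7.5; cz_2 = 7; cx_3 = 5.5; cy_3 = 6.5; cz_3 = 2.5; cy_4 = 6; cz_4 = 2.5; r_4 = 2; cx_5 = 0.5; cy_5 = 2; cz_5 = 7; w_5 = 2; d_5 = 3.5; cx_6 = 8; cy_6 = 5; cz_6 = 7.5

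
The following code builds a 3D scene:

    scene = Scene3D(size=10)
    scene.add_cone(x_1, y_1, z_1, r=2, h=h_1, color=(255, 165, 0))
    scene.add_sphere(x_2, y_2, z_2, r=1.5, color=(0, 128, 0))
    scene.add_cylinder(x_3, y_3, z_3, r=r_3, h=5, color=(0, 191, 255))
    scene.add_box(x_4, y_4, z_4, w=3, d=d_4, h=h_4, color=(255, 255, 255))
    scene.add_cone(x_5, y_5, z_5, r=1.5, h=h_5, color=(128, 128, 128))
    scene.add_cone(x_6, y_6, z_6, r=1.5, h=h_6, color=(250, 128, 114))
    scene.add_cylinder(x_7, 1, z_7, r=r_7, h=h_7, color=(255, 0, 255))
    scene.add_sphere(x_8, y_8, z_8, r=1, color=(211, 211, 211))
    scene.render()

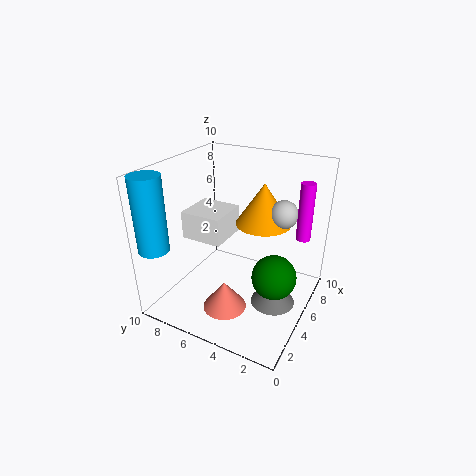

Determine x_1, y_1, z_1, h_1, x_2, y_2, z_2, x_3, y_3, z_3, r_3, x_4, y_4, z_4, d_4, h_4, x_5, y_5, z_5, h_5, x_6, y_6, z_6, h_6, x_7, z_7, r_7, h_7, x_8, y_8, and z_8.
x_1 = 7; y_1 = 4; z_1 = 5.5; h_1 = 3; x_2 = 4.5; y_2 = 2; z_2 = 3; x_3 = 1; y_3 = 9; z_3 = 5; r_3 = 1; x_4 = 4; y_4 = 6; z_4 = 4.5; d_4 = 3; h_4 = 2; x_5 = 4.5; y_5 = 2; z_5 = 1; h_5 = 1.5; x_6 = 3; y_6 = 5; z_6 = 0.5; h_6 = 2; x_7 = 7; z_7 = 5; r_7 = 0.5; h_7 = 4; x_8 = 7; y_8 = 2.5; z_8 = 6.5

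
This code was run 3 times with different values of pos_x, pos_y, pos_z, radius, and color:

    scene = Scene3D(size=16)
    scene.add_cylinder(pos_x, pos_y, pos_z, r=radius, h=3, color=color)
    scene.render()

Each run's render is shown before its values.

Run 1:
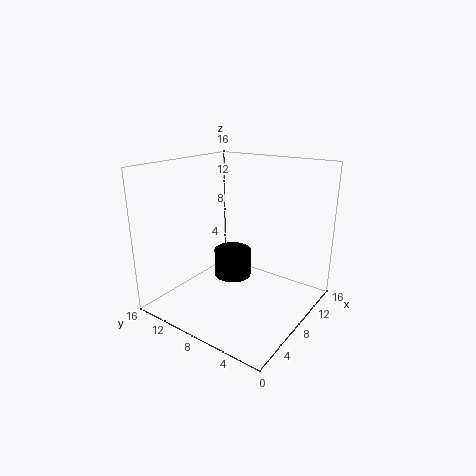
pos_x = 7
pos_y = 8
pos_z = 4
radius = 2
color = 'black'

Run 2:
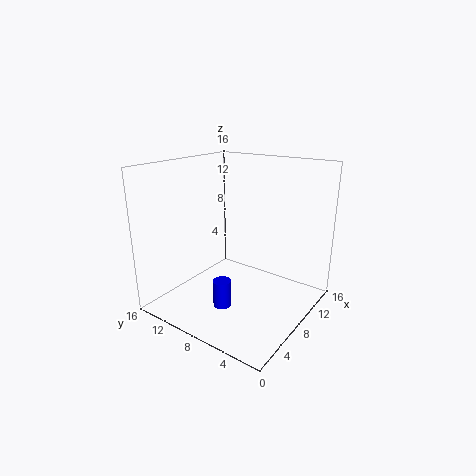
pos_x = 5
pos_y = 8
pos_z = 1
radius = 1
color = 'blue'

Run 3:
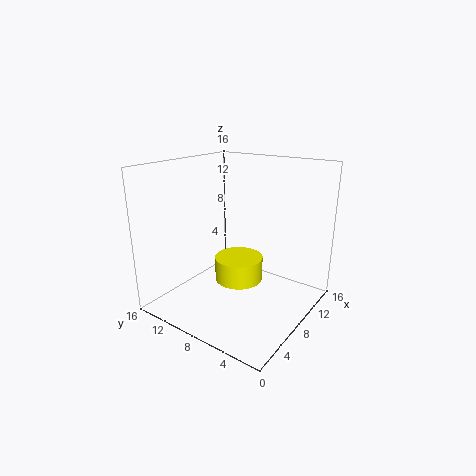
pos_x = 11
pos_y = 10
pos_z = 1
radius = 3
color = 'yellow'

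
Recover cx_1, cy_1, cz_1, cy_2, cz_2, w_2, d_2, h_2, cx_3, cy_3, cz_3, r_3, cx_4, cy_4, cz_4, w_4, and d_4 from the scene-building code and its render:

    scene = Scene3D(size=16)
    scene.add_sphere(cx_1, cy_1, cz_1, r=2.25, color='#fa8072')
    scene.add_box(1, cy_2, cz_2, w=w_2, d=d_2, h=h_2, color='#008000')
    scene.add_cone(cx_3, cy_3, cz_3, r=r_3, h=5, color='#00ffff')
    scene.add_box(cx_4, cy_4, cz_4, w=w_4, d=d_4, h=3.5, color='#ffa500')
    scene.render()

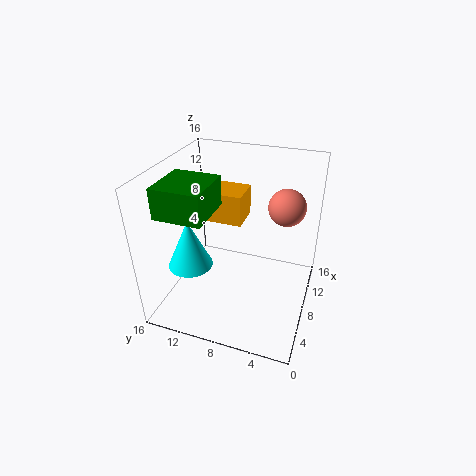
cx_1 = 13.5
cy_1 = 3.75
cz_1 = 9.75
cy_2 = 9
cz_2 = 13
w_2 = 5
d_2 = 4.75
h_2 = 3
cx_3 = 3.25
cy_3 = 11.5
cz_3 = 7
r_3 = 2.25
cx_4 = 8.75
cy_4 = 8
cz_4 = 9
w_4 = 3.75
d_4 = 5.25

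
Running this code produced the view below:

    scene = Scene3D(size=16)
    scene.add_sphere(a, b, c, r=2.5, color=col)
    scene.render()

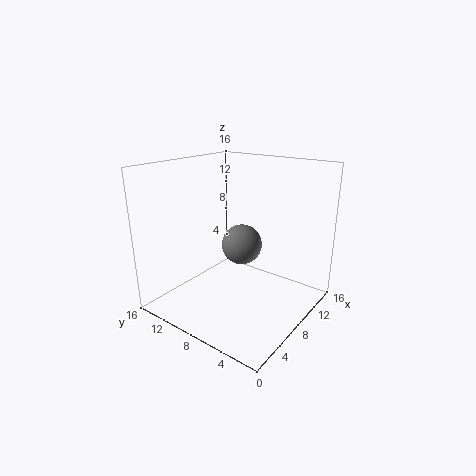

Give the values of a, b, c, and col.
a = 11.5; b = 10; c = 5.5; col = 'gray'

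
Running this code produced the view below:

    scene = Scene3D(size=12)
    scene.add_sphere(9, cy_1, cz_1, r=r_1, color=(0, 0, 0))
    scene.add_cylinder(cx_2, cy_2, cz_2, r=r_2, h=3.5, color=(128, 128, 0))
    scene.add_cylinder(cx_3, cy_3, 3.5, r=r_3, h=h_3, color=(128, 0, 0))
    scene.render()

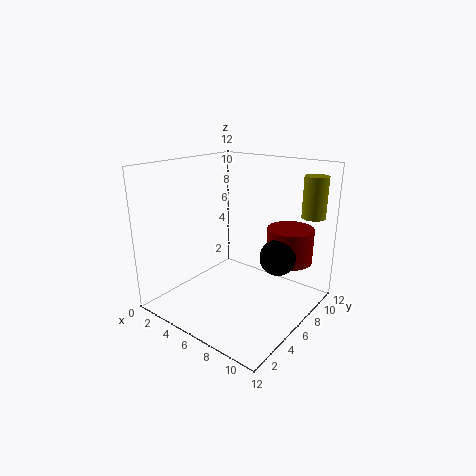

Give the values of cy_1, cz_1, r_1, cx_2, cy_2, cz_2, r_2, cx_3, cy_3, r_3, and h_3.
cy_1 = 7.5; cz_1 = 4.5; r_1 = 1.5; cx_2 = 10.5; cy_2 = 10.5; cz_2 = 7.5; r_2 = 1; cx_3 = 9; cy_3 = 9.5; r_3 = 2; h_3 = 3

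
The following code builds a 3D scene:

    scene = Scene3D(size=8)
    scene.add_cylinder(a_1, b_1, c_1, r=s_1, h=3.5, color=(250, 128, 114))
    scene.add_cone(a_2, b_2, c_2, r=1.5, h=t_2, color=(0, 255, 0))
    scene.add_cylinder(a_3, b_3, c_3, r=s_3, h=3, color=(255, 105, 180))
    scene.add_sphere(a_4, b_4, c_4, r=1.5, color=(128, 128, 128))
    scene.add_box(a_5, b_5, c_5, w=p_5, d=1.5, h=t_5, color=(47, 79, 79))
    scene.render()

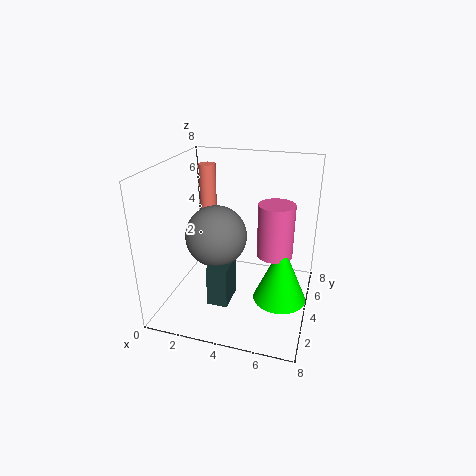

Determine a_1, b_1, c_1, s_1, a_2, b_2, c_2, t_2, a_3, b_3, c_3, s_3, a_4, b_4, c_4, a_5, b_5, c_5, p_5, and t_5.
a_1 = 1.5; b_1 = 6; c_1 = 4; s_1 = 0.5; a_2 = 6.5; b_2 = 4; c_2 = 0.5; t_2 = 3.5; a_3 = 6; b_3 = 4.5; c_3 = 3; s_3 = 1; a_4 = 3.5; b_4 = 2; c_4 = 5; a_5 = 3.5; b_5 = 0.5; c_5 = 2; p_5 = 1; t_5 = 2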